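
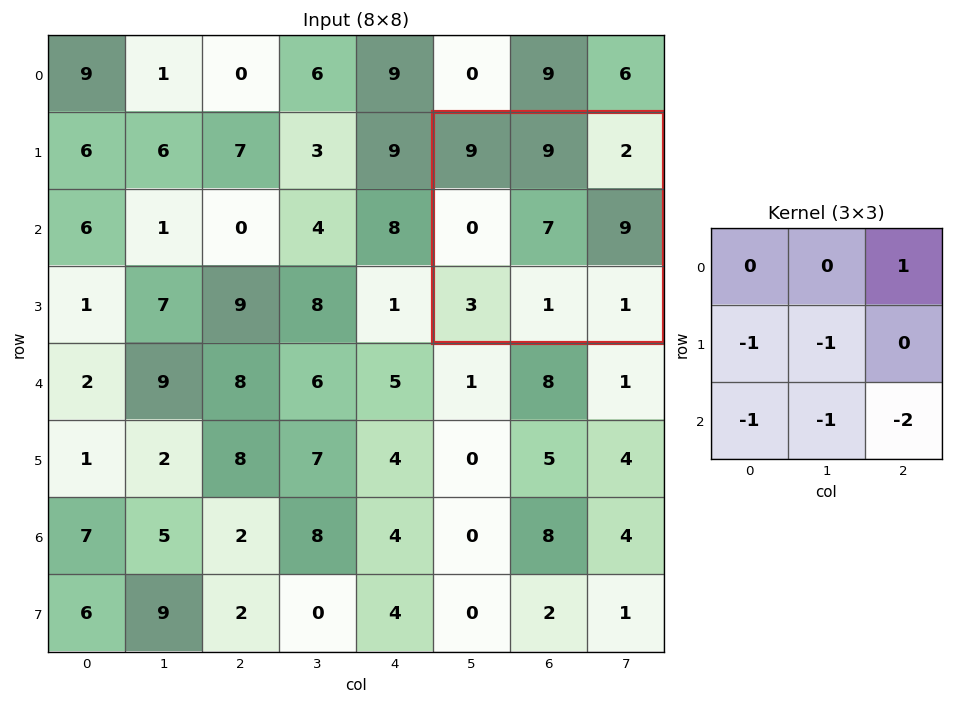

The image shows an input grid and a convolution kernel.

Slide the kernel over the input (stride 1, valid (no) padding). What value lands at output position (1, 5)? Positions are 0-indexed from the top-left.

The receptive field on the input at this output position is [9 9 2 / 0 7 9 / 3 1 1]. Elementwise product with the kernel and sum: 2·1 + 0·-1 + 7·-1 + 3·-1 + 1·-1 + 1·-2.

-11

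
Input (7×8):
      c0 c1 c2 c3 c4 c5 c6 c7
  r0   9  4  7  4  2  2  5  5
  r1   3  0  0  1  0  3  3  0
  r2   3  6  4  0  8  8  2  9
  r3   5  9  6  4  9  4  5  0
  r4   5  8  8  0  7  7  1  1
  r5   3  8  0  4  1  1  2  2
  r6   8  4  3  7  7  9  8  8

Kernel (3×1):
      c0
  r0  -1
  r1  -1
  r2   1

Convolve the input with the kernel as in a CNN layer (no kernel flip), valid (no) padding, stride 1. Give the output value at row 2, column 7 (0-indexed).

-8

The receptive field on the input at this output position is [9 / 0 / 1]. Elementwise product with the kernel and sum: 9·-1 + 0·-1 + 1·1.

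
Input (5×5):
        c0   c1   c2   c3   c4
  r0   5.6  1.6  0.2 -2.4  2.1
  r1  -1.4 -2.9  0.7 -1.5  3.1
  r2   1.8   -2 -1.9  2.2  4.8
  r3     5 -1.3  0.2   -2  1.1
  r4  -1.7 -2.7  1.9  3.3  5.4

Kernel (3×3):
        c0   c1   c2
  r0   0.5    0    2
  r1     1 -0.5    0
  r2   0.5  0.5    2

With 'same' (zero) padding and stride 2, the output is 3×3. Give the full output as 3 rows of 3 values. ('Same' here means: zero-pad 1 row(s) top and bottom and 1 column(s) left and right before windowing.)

Output[0,0]: The receptive field on the zero-padded input at this output position is [0 0 0 / 0 5.6 1.6 / 0 -1.4 -2.9]. Elementwise product with the kernel and sum: 0·0.5 + 0·2 + 0·1 + 5.6·-0.5 + 0·0.5 + -1.4·0.5 + -2.9·2.
Output[0,1]: The receptive field on the zero-padded input at this output position is [0 0 0 / 1.6 0.2 -2.4 / -2.9 0.7 -1.5]. Elementwise product with the kernel and sum: 0·0.5 + 0·2 + 1.6·1 + 0.2·-0.5 + -2.9·0.5 + 0.7·0.5 + -1.5·2.

-9.3 -2.6 -2.65
-6.8 -10.05 -1.4
-1.75 -8.3 -0.4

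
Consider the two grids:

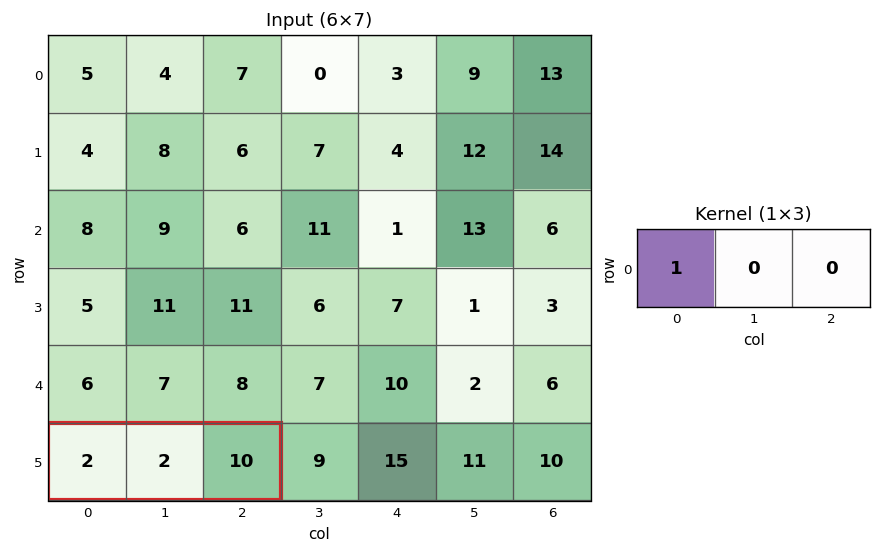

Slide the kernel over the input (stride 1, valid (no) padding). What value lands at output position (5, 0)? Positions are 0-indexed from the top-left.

The receptive field on the input at this output position is [2 2 10]. Elementwise product with the kernel and sum: 2·1.

2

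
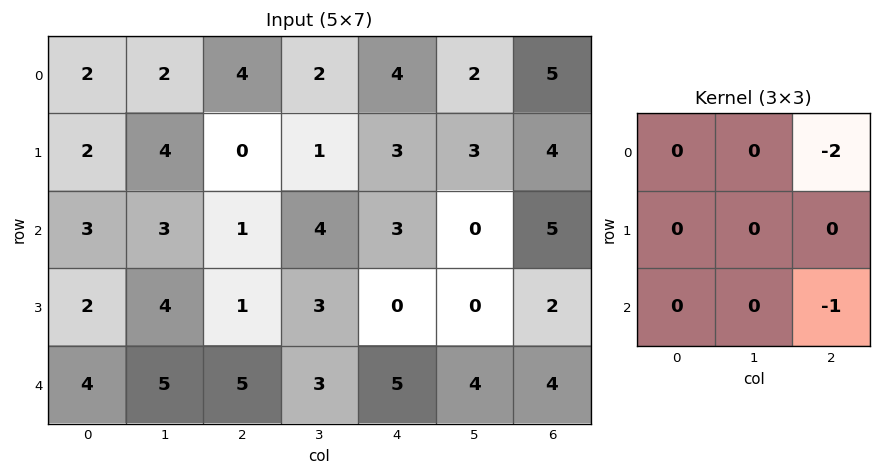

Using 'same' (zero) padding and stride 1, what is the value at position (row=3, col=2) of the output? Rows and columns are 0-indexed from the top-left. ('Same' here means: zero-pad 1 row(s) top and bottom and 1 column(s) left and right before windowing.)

-11

The receptive field on the zero-padded input at this output position is [3 1 4 / 4 1 3 / 5 5 3]. Elementwise product with the kernel and sum: 4·-2 + 3·-1.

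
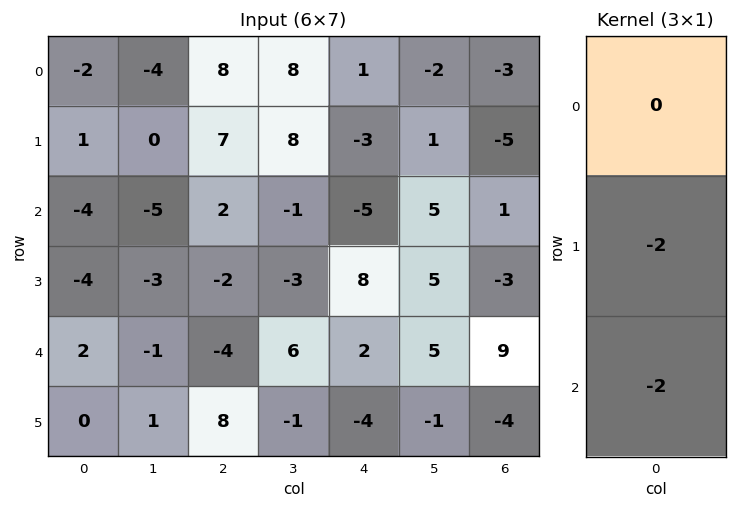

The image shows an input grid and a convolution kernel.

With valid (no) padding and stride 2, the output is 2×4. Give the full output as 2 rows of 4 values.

6 -18 16 8
4 12 -20 -12

Output[0,0]: The receptive field on the input at this output position is [-2 / 1 / -4]. Elementwise product with the kernel and sum: 1·-2 + -4·-2.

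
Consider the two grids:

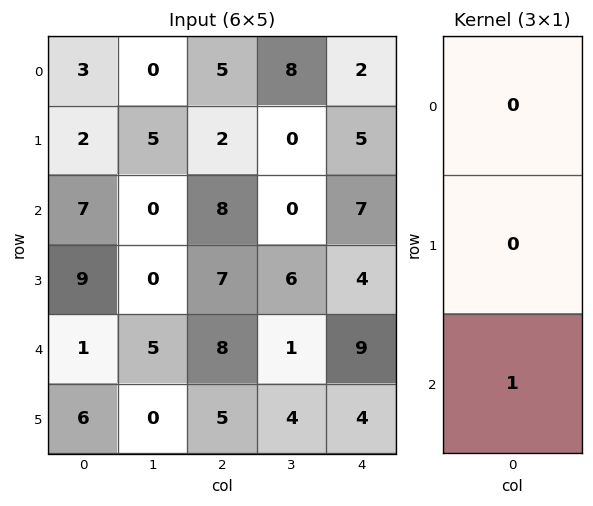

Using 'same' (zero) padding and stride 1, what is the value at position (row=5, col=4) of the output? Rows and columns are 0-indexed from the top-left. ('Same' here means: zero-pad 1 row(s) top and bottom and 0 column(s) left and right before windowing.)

0

The receptive field on the zero-padded input at this output position is [9 / 4 / 0]. Elementwise product with the kernel and sum: 0·1.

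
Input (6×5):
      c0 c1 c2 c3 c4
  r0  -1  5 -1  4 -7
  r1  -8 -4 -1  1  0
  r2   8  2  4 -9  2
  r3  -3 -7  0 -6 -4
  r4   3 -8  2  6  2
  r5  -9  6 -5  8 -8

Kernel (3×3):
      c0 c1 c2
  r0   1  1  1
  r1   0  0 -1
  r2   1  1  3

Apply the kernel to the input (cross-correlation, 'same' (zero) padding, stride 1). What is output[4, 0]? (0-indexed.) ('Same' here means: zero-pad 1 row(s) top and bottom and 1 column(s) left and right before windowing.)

7

The receptive field on the zero-padded input at this output position is [0 -3 -7 / 0 3 -8 / 0 -9 6]. Elementwise product with the kernel and sum: 0·1 + -3·1 + -7·1 + -8·-1 + 0·1 + -9·1 + 6·3.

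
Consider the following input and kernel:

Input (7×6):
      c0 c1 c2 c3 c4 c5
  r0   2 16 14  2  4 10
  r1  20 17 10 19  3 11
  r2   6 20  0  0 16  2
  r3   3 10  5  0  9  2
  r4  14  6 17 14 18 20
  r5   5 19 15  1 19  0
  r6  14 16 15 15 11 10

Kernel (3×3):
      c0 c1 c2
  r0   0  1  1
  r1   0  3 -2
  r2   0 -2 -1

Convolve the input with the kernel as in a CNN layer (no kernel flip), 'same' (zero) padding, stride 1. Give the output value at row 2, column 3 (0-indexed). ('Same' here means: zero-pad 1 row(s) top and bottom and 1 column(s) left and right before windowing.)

-19

The receptive field on the zero-padded input at this output position is [10 19 3 / 0 0 16 / 5 0 9]. Elementwise product with the kernel and sum: 19·1 + 3·1 + 0·3 + 16·-2 + 0·-2 + 9·-1.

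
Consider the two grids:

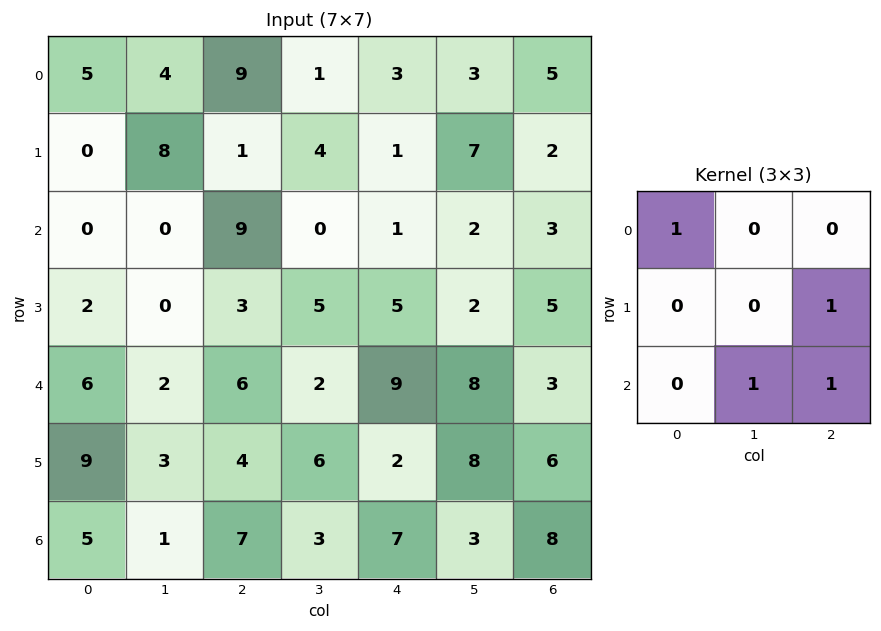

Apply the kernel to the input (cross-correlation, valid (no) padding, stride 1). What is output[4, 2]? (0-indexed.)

18

The receptive field on the input at this output position is [6 2 9 / 4 6 2 / 7 3 7]. Elementwise product with the kernel and sum: 6·1 + 2·1 + 3·1 + 7·1.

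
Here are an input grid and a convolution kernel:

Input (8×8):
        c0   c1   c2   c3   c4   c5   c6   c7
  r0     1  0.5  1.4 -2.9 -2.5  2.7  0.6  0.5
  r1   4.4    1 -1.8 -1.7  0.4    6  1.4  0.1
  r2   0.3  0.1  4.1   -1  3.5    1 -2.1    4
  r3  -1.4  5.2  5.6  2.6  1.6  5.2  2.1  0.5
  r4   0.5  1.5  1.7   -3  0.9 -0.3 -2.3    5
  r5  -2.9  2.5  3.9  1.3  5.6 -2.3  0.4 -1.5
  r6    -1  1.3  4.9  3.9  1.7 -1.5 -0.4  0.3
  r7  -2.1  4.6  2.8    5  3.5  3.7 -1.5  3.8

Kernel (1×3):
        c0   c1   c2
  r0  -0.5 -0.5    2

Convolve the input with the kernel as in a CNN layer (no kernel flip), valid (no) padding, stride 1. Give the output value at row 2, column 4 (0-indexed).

The receptive field on the input at this output position is [3.5 1 -2.1]. Elementwise product with the kernel and sum: 3.5·-0.5 + 1·-0.5 + -2.1·2.

-6.45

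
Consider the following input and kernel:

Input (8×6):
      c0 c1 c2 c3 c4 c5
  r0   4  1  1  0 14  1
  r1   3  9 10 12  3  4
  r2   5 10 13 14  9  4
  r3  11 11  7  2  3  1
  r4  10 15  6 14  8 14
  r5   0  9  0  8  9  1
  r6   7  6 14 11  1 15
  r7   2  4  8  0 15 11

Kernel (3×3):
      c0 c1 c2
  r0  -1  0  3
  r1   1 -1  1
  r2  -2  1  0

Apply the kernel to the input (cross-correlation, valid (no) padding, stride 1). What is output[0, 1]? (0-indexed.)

The receptive field on the input at this output position is [1 1 0 / 9 10 12 / 10 13 14]. Elementwise product with the kernel and sum: 1·-1 + 0·3 + 9·1 + 10·-1 + 12·1 + 10·-2 + 13·1.

3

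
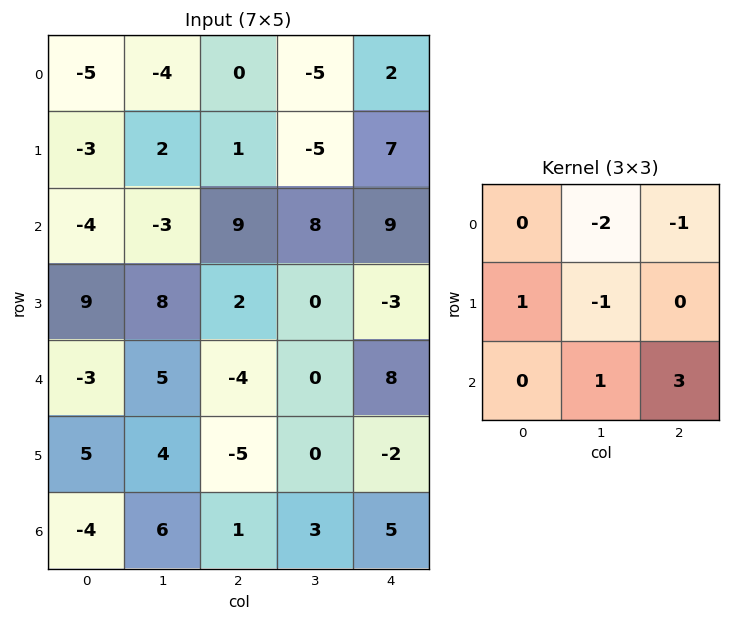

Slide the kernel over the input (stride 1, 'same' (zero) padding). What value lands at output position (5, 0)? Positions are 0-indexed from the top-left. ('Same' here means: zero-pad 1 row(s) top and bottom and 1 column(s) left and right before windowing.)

10

The receptive field on the zero-padded input at this output position is [0 -3 5 / 0 5 4 / 0 -4 6]. Elementwise product with the kernel and sum: -3·-2 + 5·-1 + 0·1 + 5·-1 + -4·1 + 6·3.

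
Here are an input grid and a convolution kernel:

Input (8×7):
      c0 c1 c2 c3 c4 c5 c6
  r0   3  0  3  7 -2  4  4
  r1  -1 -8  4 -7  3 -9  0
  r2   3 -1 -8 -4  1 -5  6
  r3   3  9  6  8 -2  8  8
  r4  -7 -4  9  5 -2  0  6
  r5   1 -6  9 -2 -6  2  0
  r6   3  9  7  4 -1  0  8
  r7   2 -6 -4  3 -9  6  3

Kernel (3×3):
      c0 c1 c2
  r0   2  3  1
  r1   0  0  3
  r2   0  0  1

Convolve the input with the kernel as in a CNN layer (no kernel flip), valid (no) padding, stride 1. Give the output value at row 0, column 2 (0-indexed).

35

The receptive field on the input at this output position is [3 7 -2 / 4 -7 3 / -8 -4 1]. Elementwise product with the kernel and sum: 3·2 + 7·3 + -2·1 + 3·3 + 1·1.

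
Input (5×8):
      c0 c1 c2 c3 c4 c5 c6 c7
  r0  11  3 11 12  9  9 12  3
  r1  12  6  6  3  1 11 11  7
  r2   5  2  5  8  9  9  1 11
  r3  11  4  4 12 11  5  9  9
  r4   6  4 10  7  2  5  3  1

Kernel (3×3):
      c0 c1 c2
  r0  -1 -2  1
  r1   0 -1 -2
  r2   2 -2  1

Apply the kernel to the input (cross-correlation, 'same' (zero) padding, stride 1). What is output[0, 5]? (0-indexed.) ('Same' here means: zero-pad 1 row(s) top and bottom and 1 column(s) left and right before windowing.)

The receptive field on the zero-padded input at this output position is [0 0 0 / 9 9 12 / 1 11 11]. Elementwise product with the kernel and sum: 0·-1 + 0·-2 + 0·1 + 9·-1 + 12·-2 + 1·2 + 11·-2 + 11·1.

-42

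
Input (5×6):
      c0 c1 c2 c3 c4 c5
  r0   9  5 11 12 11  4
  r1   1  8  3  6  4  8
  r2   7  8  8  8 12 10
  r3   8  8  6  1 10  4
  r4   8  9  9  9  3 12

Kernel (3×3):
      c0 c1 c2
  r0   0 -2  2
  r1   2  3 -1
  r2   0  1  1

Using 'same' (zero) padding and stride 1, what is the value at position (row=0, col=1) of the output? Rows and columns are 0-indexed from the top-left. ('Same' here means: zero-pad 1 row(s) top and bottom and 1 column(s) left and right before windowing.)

33

The receptive field on the zero-padded input at this output position is [0 0 0 / 9 5 11 / 1 8 3]. Elementwise product with the kernel and sum: 0·-2 + 0·2 + 9·2 + 5·3 + 11·-1 + 8·1 + 3·1.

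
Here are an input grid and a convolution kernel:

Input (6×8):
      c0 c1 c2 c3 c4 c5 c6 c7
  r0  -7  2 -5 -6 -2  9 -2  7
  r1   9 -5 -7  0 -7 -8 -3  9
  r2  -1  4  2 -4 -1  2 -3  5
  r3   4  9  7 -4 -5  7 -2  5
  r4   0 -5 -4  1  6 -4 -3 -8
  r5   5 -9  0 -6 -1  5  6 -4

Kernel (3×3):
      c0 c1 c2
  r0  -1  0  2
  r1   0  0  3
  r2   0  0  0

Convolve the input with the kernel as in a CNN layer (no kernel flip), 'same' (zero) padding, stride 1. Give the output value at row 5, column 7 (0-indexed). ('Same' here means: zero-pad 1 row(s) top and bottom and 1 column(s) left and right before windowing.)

The receptive field on the zero-padded input at this output position is [-3 -8 0 / 6 -4 0 / 0 0 0]. Elementwise product with the kernel and sum: -3·-1 + 0·2 + 0·3.

3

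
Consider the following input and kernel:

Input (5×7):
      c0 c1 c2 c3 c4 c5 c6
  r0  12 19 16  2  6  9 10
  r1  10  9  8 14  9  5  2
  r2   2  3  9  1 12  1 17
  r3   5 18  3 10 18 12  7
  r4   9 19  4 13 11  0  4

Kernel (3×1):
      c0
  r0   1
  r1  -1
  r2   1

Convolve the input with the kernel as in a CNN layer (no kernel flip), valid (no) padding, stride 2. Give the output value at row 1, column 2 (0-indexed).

5

The receptive field on the input at this output position is [12 / 18 / 11]. Elementwise product with the kernel and sum: 12·1 + 18·-1 + 11·1.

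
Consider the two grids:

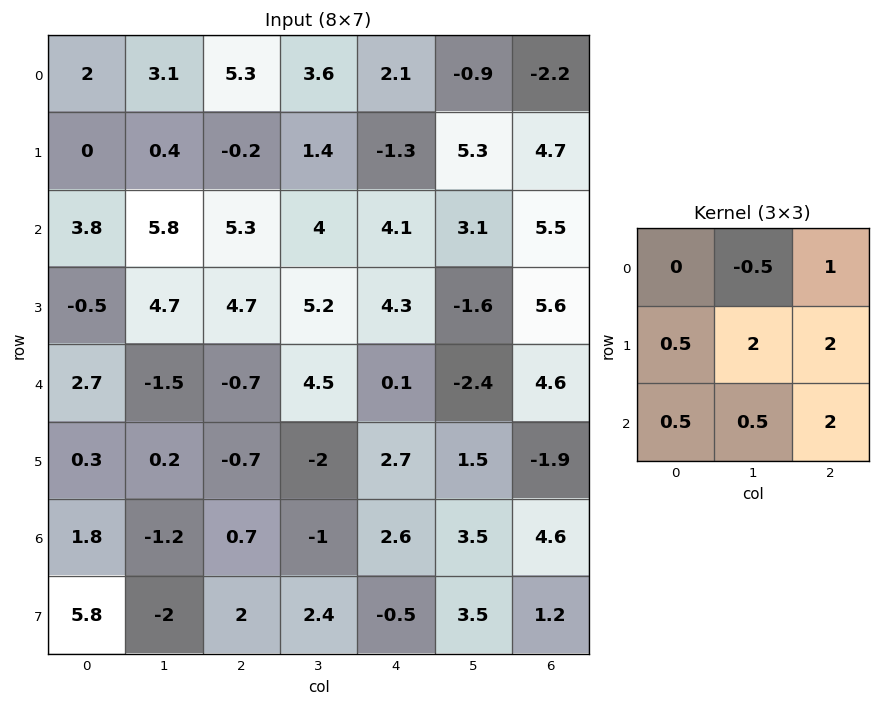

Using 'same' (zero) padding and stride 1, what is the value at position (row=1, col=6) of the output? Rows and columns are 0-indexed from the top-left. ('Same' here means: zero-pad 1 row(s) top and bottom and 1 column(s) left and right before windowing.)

17.45

The receptive field on the zero-padded input at this output position is [-0.9 -2.2 0 / 5.3 4.7 0 / 3.1 5.5 0]. Elementwise product with the kernel and sum: -2.2·-0.5 + 0·1 + 5.3·0.5 + 4.7·2 + 0·2 + 3.1·0.5 + 5.5·0.5 + 0·2.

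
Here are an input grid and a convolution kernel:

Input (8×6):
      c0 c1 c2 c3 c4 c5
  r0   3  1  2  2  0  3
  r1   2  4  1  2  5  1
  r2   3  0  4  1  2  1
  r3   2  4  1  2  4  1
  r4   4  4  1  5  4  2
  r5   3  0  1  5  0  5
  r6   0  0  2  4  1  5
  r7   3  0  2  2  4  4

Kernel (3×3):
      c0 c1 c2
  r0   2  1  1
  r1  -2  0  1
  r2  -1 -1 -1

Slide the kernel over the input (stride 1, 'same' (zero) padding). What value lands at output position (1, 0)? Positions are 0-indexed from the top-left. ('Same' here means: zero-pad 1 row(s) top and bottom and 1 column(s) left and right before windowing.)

The receptive field on the zero-padded input at this output position is [0 3 1 / 0 2 4 / 0 3 0]. Elementwise product with the kernel and sum: 0·2 + 3·1 + 1·1 + 0·-2 + 4·1 + 0·-1 + 3·-1 + 0·-1.

5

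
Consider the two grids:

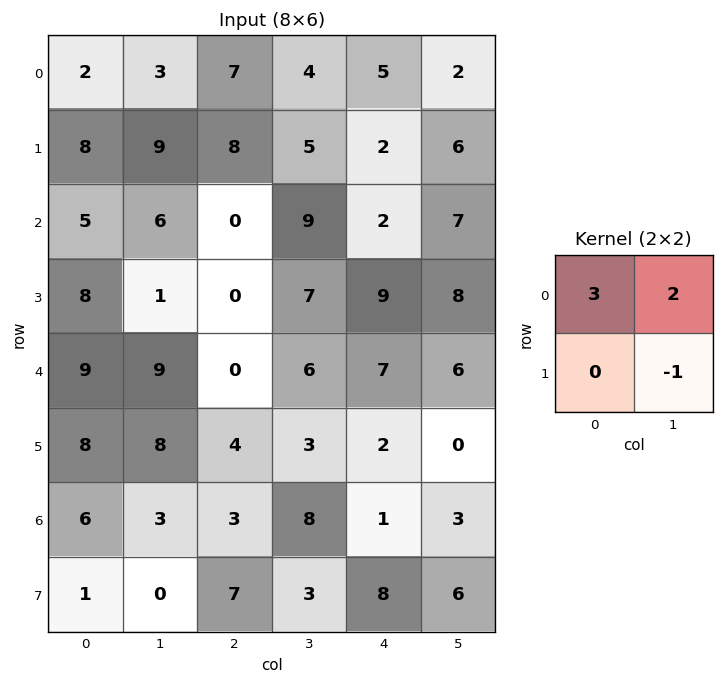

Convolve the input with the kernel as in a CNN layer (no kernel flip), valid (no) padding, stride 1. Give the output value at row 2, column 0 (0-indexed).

The receptive field on the input at this output position is [5 6 / 8 1]. Elementwise product with the kernel and sum: 5·3 + 6·2 + 1·-1.

26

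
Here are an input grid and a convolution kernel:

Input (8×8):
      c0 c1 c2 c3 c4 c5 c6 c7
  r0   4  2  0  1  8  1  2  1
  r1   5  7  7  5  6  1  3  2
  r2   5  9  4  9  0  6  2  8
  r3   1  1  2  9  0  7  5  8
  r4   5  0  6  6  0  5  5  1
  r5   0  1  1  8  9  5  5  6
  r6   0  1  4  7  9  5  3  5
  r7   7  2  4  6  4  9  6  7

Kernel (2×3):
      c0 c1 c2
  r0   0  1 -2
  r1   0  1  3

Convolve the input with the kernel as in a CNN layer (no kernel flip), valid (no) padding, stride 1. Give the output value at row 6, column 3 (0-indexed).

30

The receptive field on the input at this output position is [7 9 5 / 6 4 9]. Elementwise product with the kernel and sum: 9·1 + 5·-2 + 4·1 + 9·3.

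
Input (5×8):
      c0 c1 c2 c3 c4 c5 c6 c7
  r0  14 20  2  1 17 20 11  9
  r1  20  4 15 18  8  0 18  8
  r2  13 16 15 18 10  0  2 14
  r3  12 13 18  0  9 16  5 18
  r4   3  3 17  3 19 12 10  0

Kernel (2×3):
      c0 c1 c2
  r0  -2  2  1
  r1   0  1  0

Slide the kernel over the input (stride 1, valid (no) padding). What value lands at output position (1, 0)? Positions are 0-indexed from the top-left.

The receptive field on the input at this output position is [20 4 15 / 13 16 15]. Elementwise product with the kernel and sum: 20·-2 + 4·2 + 15·1 + 16·1.

-1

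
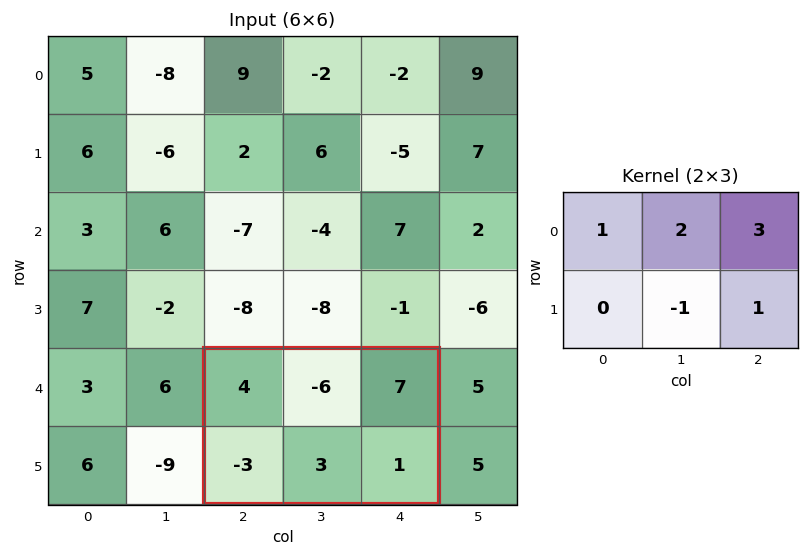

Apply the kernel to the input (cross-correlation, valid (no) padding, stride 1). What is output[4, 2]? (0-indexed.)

The receptive field on the input at this output position is [4 -6 7 / -3 3 1]. Elementwise product with the kernel and sum: 4·1 + -6·2 + 7·3 + 3·-1 + 1·1.

11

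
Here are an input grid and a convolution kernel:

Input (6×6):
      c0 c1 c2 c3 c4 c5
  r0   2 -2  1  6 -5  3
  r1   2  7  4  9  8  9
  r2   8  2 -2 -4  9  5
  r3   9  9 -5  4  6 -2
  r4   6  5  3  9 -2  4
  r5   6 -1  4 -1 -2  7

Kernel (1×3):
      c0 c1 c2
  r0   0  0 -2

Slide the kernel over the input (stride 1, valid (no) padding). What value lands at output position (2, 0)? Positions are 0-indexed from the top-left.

4

The receptive field on the input at this output position is [8 2 -2]. Elementwise product with the kernel and sum: -2·-2.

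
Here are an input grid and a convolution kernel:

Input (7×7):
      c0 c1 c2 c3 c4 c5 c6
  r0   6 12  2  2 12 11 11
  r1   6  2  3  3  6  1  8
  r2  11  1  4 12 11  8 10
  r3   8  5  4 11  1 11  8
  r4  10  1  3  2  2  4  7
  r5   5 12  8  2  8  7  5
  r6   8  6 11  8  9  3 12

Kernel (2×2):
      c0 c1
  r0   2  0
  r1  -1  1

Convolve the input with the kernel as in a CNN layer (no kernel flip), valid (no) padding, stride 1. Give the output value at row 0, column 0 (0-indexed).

8

The receptive field on the input at this output position is [6 12 / 6 2]. Elementwise product with the kernel and sum: 6·2 + 6·-1 + 2·1.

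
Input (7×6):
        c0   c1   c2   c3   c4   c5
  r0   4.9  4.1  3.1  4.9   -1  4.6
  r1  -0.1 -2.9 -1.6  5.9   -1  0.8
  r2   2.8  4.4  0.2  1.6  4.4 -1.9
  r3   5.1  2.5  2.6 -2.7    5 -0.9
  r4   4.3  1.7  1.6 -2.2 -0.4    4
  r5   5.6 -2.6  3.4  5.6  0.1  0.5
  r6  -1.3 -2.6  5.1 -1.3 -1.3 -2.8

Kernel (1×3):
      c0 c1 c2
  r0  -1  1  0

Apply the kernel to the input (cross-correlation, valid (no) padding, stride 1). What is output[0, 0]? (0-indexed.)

The receptive field on the input at this output position is [4.9 4.1 3.1]. Elementwise product with the kernel and sum: 4.9·-1 + 4.1·1.

-0.8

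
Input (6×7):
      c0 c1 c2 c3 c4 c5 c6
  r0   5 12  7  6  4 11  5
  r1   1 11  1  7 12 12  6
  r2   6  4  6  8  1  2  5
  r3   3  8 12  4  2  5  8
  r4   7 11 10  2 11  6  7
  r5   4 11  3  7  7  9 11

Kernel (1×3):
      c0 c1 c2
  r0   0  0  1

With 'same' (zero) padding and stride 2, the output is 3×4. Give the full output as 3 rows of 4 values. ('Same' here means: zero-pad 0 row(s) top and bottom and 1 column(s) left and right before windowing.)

12 6 11 0
4 8 2 0
11 2 6 0

Output[0,0]: The receptive field on the zero-padded input at this output position is [0 5 12]. Elementwise product with the kernel and sum: 12·1.
Output[0,1]: The receptive field on the zero-padded input at this output position is [12 7 6]. Elementwise product with the kernel and sum: 6·1.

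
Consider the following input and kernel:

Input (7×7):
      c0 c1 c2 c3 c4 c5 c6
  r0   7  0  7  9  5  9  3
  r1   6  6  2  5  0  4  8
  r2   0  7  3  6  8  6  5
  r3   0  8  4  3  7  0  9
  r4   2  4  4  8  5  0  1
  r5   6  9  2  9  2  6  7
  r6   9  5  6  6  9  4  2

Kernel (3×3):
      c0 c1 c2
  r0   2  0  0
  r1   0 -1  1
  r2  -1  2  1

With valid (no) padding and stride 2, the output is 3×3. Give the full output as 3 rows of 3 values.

27 26 23
6 27 21
4 16 12

Output[0,0]: The receptive field on the input at this output position is [7 0 7 / 6 6 2 / 0 7 3]. Elementwise product with the kernel and sum: 7·2 + 6·-1 + 2·1 + 0·-1 + 7·2 + 3·1.
Output[0,1]: The receptive field on the input at this output position is [7 9 5 / 2 5 0 / 3 6 8]. Elementwise product with the kernel and sum: 7·2 + 5·-1 + 0·1 + 3·-1 + 6·2 + 8·1.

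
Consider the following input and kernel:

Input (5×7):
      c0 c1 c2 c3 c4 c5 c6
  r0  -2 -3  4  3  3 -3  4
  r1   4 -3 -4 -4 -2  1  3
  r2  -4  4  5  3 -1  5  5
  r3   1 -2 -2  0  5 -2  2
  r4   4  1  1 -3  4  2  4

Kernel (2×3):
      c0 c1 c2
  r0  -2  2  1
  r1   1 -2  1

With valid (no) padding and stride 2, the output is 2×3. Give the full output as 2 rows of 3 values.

Output[0,0]: The receptive field on the input at this output position is [-2 -3 4 / 4 -3 -4]. Elementwise product with the kernel and sum: -2·-2 + -3·2 + 4·1 + 4·1 + -3·-2 + -4·1.

8 3 -9
24 -2 28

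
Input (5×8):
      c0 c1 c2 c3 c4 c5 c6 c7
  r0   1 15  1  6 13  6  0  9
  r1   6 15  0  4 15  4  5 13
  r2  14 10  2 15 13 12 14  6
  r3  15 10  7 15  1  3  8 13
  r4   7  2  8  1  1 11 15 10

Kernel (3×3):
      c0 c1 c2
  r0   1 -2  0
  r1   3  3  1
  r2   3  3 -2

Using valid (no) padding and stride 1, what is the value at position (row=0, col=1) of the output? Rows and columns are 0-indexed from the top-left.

68

The receptive field on the input at this output position is [15 1 6 / 15 0 4 / 10 2 15]. Elementwise product with the kernel and sum: 15·1 + 1·-2 + 15·3 + 0·3 + 4·1 + 10·3 + 2·3 + 15·-2.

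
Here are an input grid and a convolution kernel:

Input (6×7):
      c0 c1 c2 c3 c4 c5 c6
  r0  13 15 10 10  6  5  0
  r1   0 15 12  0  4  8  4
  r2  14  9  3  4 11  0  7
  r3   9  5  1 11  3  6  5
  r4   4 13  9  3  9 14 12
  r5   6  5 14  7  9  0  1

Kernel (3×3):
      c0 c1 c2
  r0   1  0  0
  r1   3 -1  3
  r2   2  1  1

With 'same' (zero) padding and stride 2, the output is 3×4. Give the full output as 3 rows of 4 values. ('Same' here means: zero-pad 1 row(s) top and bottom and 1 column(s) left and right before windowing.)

47 107 51 35
27 73 32 18
46 75 76 37

Output[0,0]: The receptive field on the zero-padded input at this output position is [0 0 0 / 0 13 15 / 0 0 15]. Elementwise product with the kernel and sum: 0·1 + 0·3 + 13·-1 + 15·3 + 0·2 + 0·1 + 15·1.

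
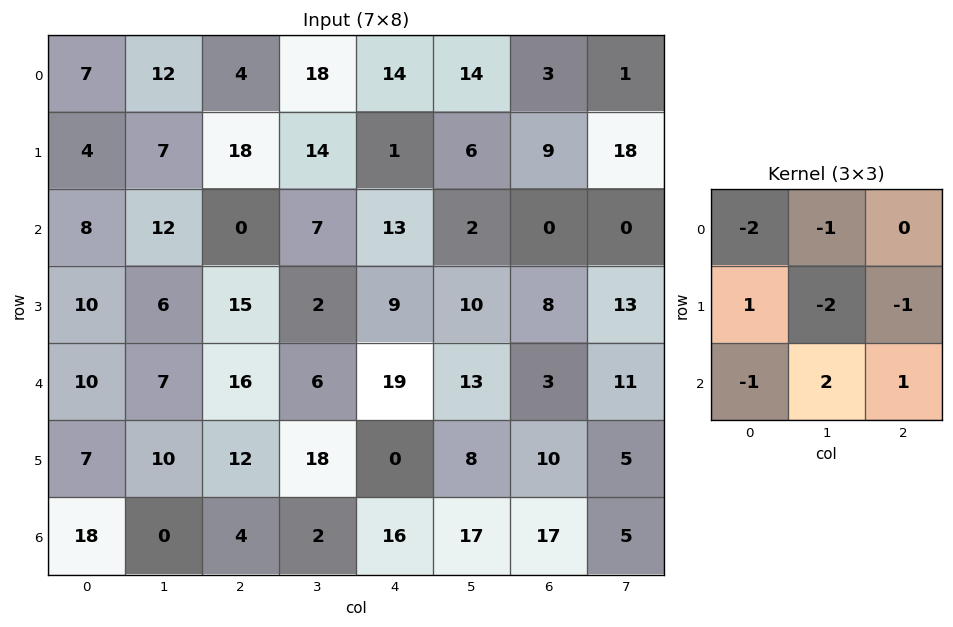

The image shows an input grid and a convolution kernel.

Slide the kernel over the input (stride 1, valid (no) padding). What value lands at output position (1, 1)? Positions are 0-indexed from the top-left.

-1

The receptive field on the input at this output position is [7 18 14 / 12 0 7 / 6 15 2]. Elementwise product with the kernel and sum: 7·-2 + 18·-1 + 12·1 + 0·-2 + 7·-1 + 6·-1 + 15·2 + 2·1.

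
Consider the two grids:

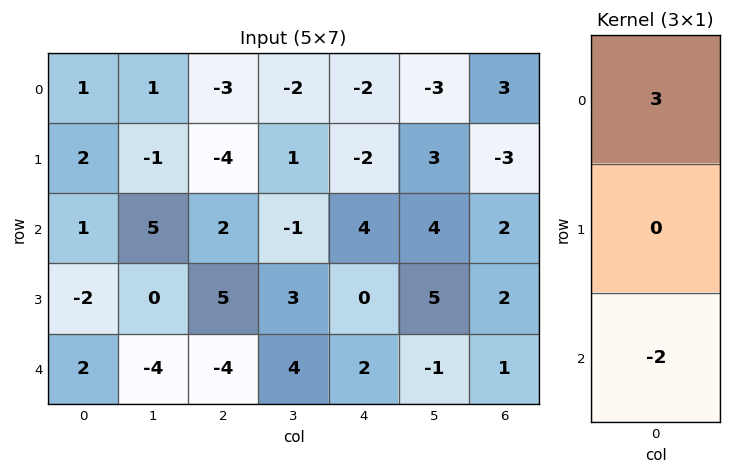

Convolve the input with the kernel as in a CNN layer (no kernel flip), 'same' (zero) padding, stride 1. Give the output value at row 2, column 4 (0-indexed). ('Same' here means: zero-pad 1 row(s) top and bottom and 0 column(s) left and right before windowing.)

-6

The receptive field on the zero-padded input at this output position is [-2 / 4 / 0]. Elementwise product with the kernel and sum: -2·3 + 0·-2.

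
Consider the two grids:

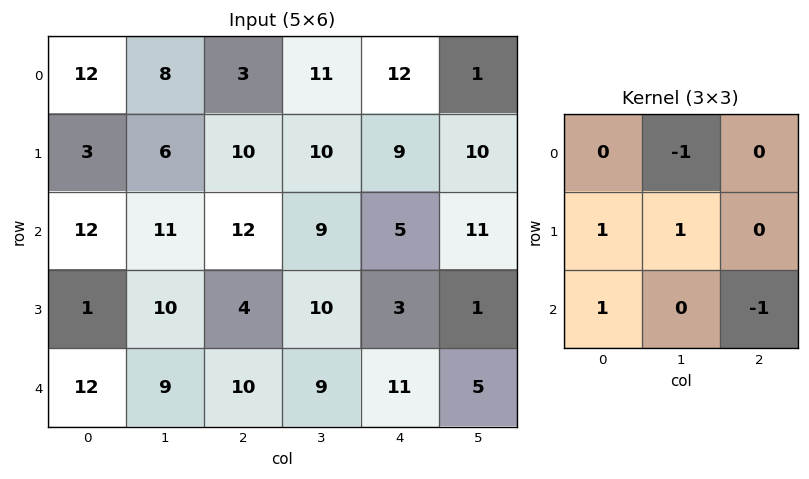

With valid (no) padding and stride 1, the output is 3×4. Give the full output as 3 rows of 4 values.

Output[0,0]: The receptive field on the input at this output position is [12 8 3 / 3 6 10 / 12 11 12]. Elementwise product with the kernel and sum: 8·-1 + 3·1 + 6·1 + 12·1 + 12·-1.
Output[0,1]: The receptive field on the input at this output position is [8 3 11 / 6 10 10 / 11 12 9]. Elementwise product with the kernel and sum: 3·-1 + 6·1 + 10·1 + 11·1 + 9·-1.

1 15 16 5
14 13 12 14
2 2 4 12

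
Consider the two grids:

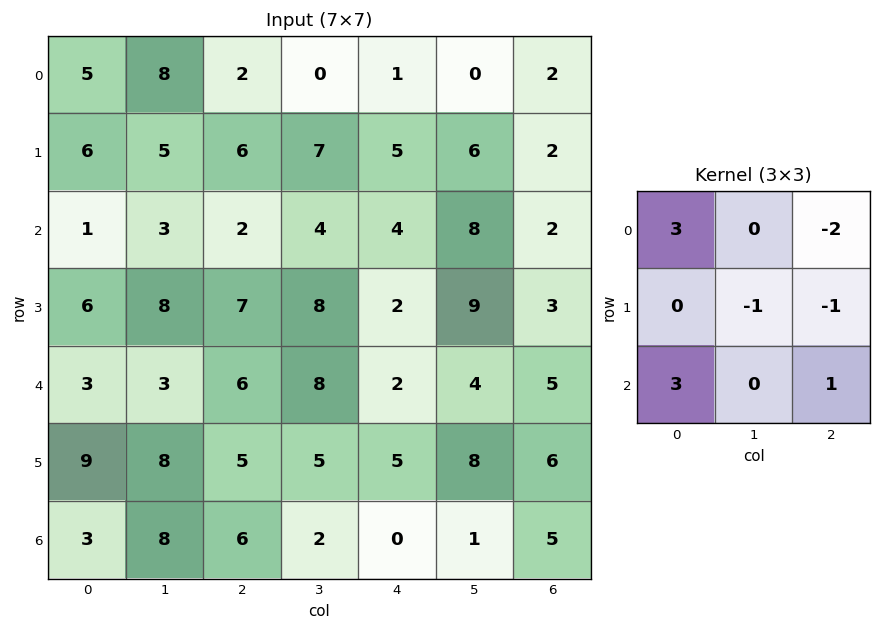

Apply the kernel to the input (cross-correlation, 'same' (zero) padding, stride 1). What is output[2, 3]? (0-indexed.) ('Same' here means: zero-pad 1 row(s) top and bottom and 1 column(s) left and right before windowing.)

23

The receptive field on the zero-padded input at this output position is [6 7 5 / 2 4 4 / 7 8 2]. Elementwise product with the kernel and sum: 6·3 + 5·-2 + 4·-1 + 4·-1 + 7·3 + 2·1.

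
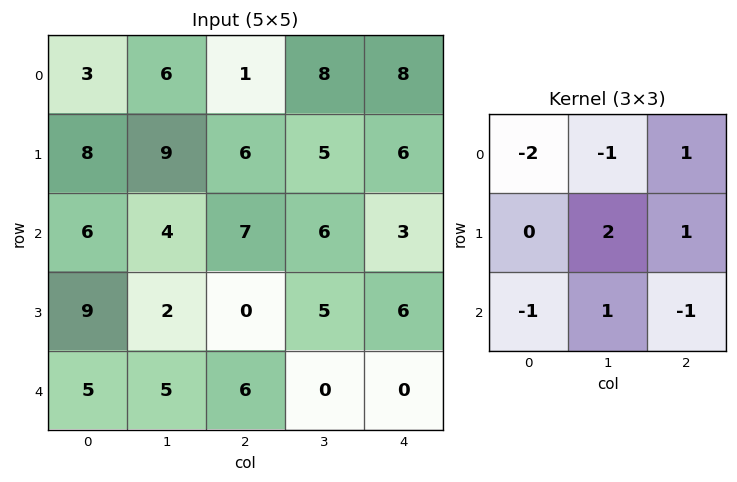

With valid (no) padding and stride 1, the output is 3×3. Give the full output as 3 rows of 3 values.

4 9 10
-11 -6 3
-11 -3 -7

Output[0,0]: The receptive field on the input at this output position is [3 6 1 / 8 9 6 / 6 4 7]. Elementwise product with the kernel and sum: 3·-2 + 6·-1 + 1·1 + 9·2 + 6·1 + 6·-1 + 4·1 + 7·-1.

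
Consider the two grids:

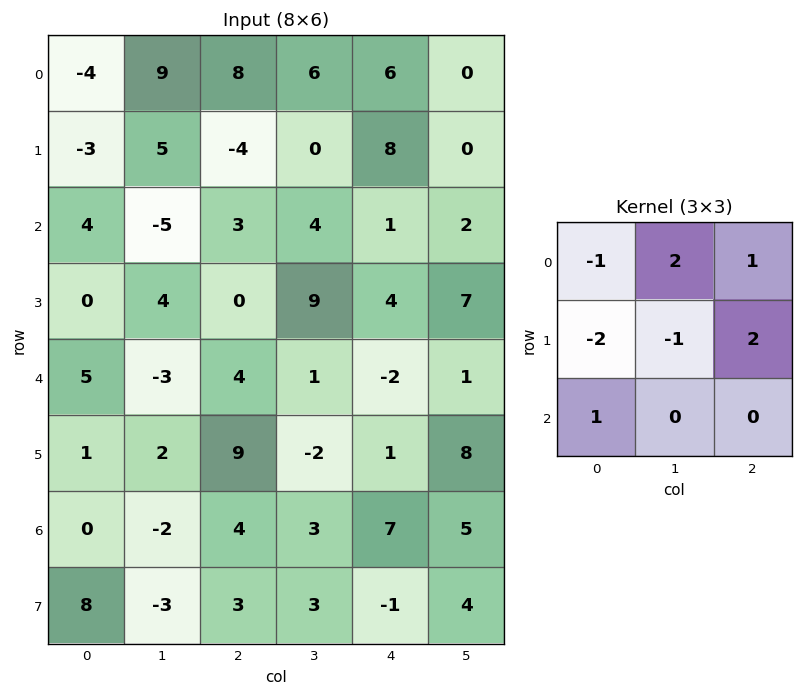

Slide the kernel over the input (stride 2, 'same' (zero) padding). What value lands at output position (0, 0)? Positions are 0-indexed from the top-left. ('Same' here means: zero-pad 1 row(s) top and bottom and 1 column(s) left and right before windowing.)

22

The receptive field on the zero-padded input at this output position is [0 0 0 / 0 -4 9 / 0 -3 5]. Elementwise product with the kernel and sum: 0·-1 + 0·2 + 0·1 + 0·-2 + -4·-1 + 9·2 + 0·1.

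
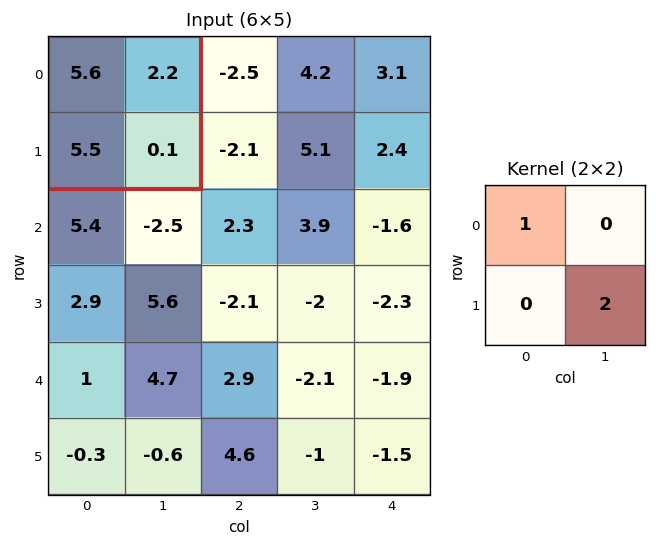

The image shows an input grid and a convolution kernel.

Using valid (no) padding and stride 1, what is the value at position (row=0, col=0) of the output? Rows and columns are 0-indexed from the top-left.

The receptive field on the input at this output position is [5.6 2.2 / 5.5 0.1]. Elementwise product with the kernel and sum: 5.6·1 + 0.1·2.

5.8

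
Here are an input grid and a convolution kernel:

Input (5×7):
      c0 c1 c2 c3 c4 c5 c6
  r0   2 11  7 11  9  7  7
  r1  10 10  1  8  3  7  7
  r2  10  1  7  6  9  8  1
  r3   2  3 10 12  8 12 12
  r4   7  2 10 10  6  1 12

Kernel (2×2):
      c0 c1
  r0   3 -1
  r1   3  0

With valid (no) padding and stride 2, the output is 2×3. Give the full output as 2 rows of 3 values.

Output[0,0]: The receptive field on the input at this output position is [2 11 / 10 10]. Elementwise product with the kernel and sum: 2·3 + 11·-1 + 10·3.
Output[0,1]: The receptive field on the input at this output position is [7 11 / 1 8]. Elementwise product with the kernel and sum: 7·3 + 11·-1 + 1·3.

25 13 29
35 45 43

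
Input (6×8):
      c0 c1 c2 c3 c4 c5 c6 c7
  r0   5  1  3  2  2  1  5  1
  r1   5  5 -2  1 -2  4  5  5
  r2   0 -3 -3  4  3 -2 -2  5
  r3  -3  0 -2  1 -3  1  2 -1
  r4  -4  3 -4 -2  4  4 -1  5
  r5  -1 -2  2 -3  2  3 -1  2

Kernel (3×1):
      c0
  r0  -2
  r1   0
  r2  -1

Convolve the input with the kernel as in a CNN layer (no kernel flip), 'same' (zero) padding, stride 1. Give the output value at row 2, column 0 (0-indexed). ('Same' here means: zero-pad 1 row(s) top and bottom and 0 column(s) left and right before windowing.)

The receptive field on the zero-padded input at this output position is [5 / 0 / -3]. Elementwise product with the kernel and sum: 5·-2 + -3·-1.

-7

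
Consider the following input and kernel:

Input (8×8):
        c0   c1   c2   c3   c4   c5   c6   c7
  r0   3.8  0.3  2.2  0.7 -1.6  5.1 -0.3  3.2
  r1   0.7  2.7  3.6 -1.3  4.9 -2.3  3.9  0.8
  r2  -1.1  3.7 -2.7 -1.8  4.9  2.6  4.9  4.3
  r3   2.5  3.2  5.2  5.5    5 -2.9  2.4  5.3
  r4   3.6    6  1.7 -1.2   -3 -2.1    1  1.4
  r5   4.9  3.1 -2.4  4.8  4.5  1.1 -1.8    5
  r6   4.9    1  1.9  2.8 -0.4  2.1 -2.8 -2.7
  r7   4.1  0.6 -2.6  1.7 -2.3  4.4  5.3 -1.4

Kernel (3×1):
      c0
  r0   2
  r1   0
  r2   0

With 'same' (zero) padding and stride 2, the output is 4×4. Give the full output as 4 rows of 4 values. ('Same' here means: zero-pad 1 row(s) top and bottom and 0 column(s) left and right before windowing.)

0 0 0 0
1.4 7.2 9.8 7.8
5 10.4 10 4.8
9.8 -4.8 9 -3.6

Output[0,0]: The receptive field on the zero-padded input at this output position is [0 / 3.8 / 0.7]. Elementwise product with the kernel and sum: 0·2.
Output[0,1]: The receptive field on the zero-padded input at this output position is [0 / 2.2 / 3.6]. Elementwise product with the kernel and sum: 0·2.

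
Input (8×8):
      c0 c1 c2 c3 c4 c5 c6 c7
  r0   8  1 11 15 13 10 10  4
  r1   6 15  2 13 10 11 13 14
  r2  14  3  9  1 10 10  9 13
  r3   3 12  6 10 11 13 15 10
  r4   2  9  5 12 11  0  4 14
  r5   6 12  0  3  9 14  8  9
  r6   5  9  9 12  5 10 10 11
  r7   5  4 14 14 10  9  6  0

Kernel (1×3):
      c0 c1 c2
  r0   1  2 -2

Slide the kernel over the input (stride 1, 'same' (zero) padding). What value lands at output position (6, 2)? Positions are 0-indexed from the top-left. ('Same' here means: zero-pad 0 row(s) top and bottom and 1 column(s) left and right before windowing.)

3

The receptive field on the zero-padded input at this output position is [9 9 12]. Elementwise product with the kernel and sum: 9·1 + 9·2 + 12·-2.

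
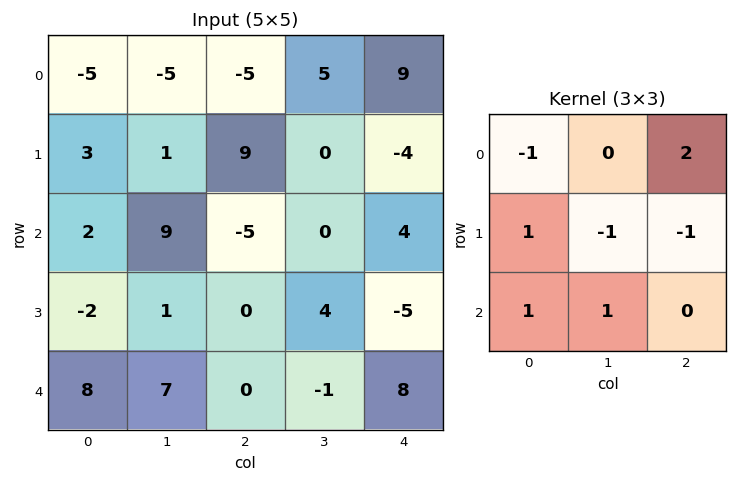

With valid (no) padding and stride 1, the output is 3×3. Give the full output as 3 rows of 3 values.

Output[0,0]: The receptive field on the input at this output position is [-5 -5 -5 / 3 1 9 / 2 9 -5]. Elementwise product with the kernel and sum: -5·-1 + -5·2 + 3·1 + 1·-1 + 9·-1 + 2·1 + 9·1.

-1 11 31
12 14 -22
0 -5 13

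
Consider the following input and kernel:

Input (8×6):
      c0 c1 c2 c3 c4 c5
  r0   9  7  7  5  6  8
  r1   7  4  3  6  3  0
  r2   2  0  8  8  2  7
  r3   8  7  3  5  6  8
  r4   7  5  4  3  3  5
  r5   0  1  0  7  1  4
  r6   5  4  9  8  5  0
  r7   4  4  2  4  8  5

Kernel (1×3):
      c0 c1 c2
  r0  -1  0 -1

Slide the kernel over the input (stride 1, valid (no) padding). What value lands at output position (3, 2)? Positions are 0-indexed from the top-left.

The receptive field on the input at this output position is [3 5 6]. Elementwise product with the kernel and sum: 3·-1 + 6·-1.

-9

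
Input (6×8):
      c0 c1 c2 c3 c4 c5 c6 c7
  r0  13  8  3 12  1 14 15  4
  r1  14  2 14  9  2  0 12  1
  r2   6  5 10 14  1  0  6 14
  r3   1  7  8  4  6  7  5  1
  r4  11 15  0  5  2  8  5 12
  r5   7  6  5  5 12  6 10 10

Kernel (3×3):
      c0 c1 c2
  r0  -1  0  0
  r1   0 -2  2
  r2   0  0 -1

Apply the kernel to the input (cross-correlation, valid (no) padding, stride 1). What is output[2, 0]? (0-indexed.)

-4

The receptive field on the input at this output position is [6 5 10 / 1 7 8 / 11 15 0]. Elementwise product with the kernel and sum: 6·-1 + 7·-2 + 8·2 + 0·-1.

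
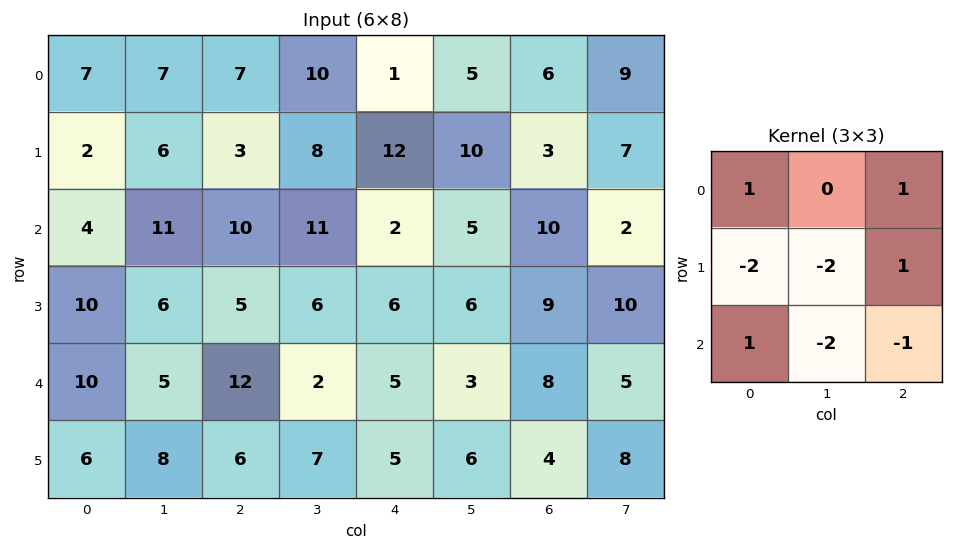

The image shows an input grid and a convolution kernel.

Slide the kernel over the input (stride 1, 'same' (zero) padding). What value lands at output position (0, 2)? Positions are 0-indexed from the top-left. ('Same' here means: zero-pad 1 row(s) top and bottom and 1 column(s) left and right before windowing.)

The receptive field on the zero-padded input at this output position is [0 0 0 / 7 7 10 / 6 3 8]. Elementwise product with the kernel and sum: 0·1 + 0·1 + 7·-2 + 7·-2 + 10·1 + 6·1 + 3·-2 + 8·-1.

-26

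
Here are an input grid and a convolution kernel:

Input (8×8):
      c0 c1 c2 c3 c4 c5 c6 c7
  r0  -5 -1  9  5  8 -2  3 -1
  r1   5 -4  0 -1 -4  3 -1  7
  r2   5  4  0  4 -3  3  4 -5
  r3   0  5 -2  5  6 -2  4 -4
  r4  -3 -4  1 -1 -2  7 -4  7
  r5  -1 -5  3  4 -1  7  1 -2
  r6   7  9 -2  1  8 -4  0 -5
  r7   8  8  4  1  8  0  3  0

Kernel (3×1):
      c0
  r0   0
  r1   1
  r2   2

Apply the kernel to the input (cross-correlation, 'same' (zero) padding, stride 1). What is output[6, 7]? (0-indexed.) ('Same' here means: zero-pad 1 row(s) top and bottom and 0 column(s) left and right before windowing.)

The receptive field on the zero-padded input at this output position is [-2 / -5 / 0]. Elementwise product with the kernel and sum: -5·1 + 0·2.

-5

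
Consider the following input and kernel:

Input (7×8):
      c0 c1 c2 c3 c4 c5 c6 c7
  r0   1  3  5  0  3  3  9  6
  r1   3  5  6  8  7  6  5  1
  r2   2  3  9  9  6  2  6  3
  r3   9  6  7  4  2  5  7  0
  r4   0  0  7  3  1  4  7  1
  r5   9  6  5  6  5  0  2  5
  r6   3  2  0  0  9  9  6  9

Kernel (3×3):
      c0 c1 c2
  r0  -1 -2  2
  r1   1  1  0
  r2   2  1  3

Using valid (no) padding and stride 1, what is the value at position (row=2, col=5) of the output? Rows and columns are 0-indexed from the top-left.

The receptive field on the input at this output position is [2 6 3 / 5 7 0 / 4 7 1]. Elementwise product with the kernel and sum: 2·-1 + 6·-2 + 3·2 + 5·1 + 7·1 + 4·2 + 7·1 + 1·3.

22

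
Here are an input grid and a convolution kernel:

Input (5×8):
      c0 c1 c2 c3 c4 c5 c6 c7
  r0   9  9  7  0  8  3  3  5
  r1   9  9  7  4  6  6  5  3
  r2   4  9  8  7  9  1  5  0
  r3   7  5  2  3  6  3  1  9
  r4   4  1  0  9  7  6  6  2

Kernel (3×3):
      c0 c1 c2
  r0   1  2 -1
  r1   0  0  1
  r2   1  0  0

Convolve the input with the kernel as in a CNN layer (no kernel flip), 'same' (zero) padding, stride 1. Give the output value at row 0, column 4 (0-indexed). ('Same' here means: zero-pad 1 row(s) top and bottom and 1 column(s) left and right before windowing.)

The receptive field on the zero-padded input at this output position is [0 0 0 / 0 8 3 / 4 6 6]. Elementwise product with the kernel and sum: 0·1 + 0·2 + 0·-1 + 3·1 + 4·1.

7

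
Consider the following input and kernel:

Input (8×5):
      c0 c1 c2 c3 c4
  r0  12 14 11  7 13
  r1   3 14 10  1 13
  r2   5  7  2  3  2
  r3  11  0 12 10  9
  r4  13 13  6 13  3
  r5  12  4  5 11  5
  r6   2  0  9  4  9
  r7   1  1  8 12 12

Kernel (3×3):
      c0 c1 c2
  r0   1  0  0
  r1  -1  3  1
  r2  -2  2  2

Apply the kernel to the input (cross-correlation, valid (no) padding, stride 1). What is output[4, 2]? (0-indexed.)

The receptive field on the input at this output position is [6 13 3 / 5 11 5 / 9 4 9]. Elementwise product with the kernel and sum: 6·1 + 5·-1 + 11·3 + 5·1 + 9·-2 + 4·2 + 9·2.

47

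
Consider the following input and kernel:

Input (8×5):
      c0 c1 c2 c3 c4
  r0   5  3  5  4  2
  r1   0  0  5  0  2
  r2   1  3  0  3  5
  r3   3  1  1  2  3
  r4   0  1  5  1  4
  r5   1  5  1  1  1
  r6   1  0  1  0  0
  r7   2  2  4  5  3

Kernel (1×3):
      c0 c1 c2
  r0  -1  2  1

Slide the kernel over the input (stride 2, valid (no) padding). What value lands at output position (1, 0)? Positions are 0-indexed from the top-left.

The receptive field on the input at this output position is [1 3 0]. Elementwise product with the kernel and sum: 1·-1 + 3·2 + 0·1.

5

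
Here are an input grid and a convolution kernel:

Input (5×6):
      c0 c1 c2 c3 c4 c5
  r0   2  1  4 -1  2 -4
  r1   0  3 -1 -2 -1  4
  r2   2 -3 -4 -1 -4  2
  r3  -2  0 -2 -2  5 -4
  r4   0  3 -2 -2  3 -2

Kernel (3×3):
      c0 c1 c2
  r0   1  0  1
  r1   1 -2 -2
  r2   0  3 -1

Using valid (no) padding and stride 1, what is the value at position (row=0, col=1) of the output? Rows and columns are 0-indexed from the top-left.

The receptive field on the input at this output position is [1 4 -1 / 3 -1 -2 / -3 -4 -1]. Elementwise product with the kernel and sum: 1·1 + -1·1 + 3·1 + -1·-2 + -2·-2 + -4·3 + -1·-1.

-2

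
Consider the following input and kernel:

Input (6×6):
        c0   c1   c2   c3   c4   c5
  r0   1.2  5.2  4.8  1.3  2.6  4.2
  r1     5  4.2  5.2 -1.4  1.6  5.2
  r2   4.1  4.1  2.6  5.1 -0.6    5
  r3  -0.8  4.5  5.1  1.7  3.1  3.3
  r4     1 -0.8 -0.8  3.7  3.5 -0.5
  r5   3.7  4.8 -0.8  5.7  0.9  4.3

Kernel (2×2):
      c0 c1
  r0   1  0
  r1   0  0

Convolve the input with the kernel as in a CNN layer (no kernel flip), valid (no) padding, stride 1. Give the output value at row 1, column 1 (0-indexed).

The receptive field on the input at this output position is [4.2 5.2 / 4.1 2.6]. Elementwise product with the kernel and sum: 4.2·1.

4.2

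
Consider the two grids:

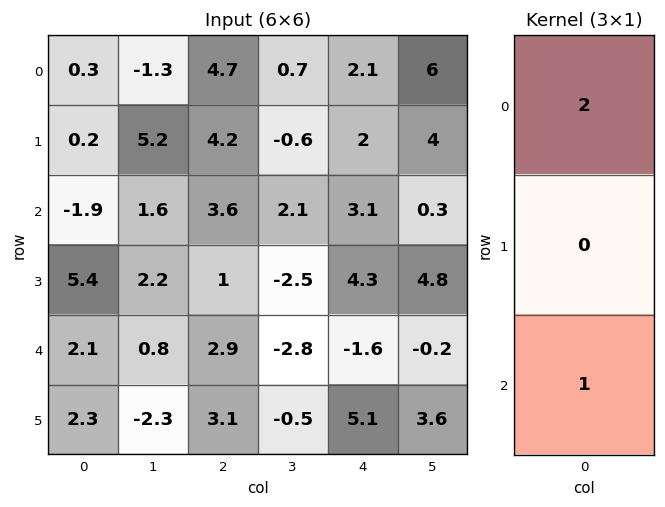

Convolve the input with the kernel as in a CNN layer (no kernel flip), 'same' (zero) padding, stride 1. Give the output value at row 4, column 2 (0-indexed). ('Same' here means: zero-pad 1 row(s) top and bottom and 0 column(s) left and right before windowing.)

The receptive field on the zero-padded input at this output position is [1 / 2.9 / 3.1]. Elementwise product with the kernel and sum: 1·2 + 3.1·1.

5.1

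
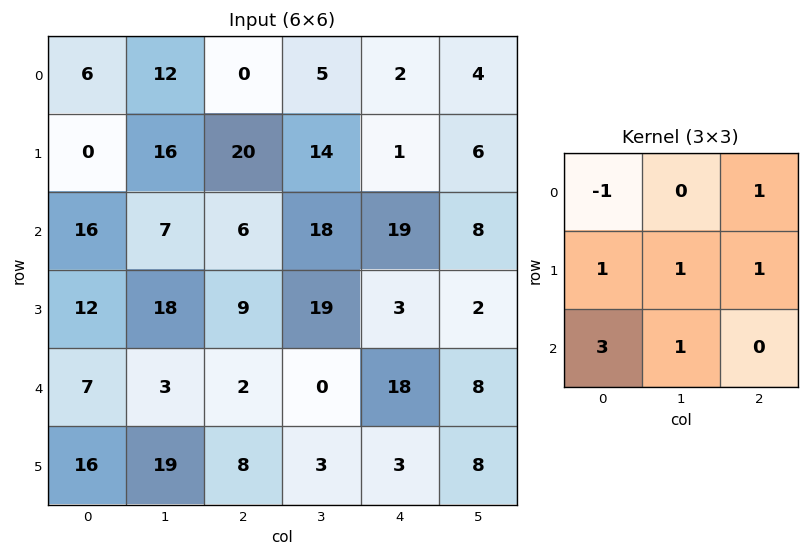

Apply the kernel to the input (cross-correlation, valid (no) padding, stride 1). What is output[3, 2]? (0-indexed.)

The receptive field on the input at this output position is [9 19 3 / 2 0 18 / 8 3 3]. Elementwise product with the kernel and sum: 9·-1 + 3·1 + 2·1 + 0·1 + 18·1 + 8·3 + 3·1.

41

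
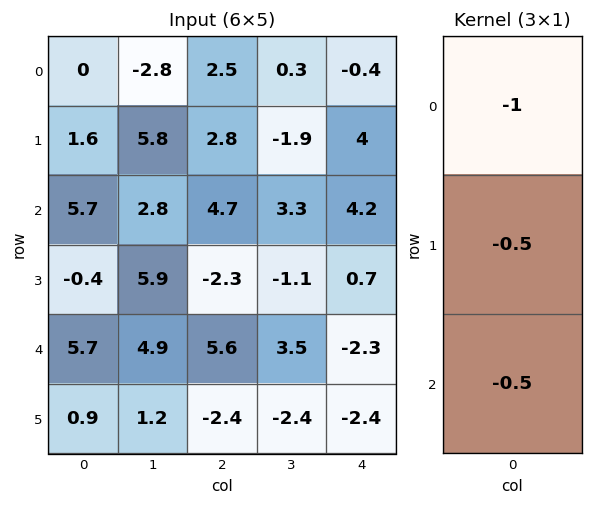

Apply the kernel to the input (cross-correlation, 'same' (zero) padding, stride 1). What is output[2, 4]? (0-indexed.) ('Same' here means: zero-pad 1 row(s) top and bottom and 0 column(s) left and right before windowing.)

-6.45

The receptive field on the zero-padded input at this output position is [4 / 4.2 / 0.7]. Elementwise product with the kernel and sum: 4·-1 + 4.2·-0.5 + 0.7·-0.5.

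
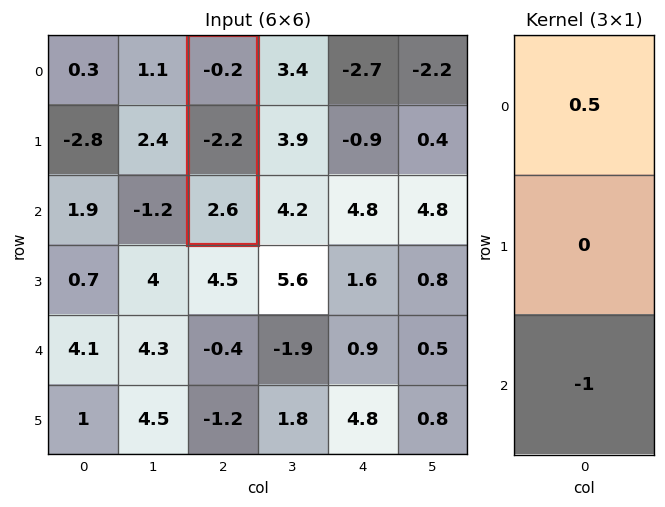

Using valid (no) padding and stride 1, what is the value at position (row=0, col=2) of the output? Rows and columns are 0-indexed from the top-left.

-2.7

The receptive field on the input at this output position is [-0.2 / -2.2 / 2.6]. Elementwise product with the kernel and sum: -0.2·0.5 + 2.6·-1.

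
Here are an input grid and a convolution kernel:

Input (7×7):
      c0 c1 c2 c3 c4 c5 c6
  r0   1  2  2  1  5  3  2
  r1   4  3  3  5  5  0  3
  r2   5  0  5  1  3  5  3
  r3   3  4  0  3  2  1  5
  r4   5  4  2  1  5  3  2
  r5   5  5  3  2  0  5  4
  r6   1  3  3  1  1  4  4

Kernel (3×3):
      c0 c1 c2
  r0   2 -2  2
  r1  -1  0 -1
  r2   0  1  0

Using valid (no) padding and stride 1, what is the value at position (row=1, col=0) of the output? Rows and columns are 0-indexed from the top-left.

The receptive field on the input at this output position is [4 3 3 / 5 0 5 / 3 4 0]. Elementwise product with the kernel and sum: 4·2 + 3·-2 + 3·2 + 5·-1 + 5·-1 + 4·1.

2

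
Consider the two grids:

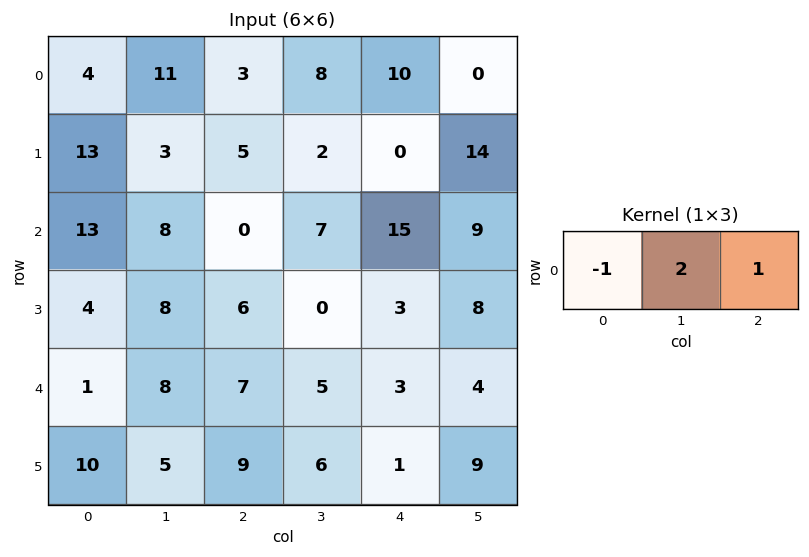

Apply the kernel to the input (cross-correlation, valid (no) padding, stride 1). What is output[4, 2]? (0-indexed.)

The receptive field on the input at this output position is [7 5 3]. Elementwise product with the kernel and sum: 7·-1 + 5·2 + 3·1.

6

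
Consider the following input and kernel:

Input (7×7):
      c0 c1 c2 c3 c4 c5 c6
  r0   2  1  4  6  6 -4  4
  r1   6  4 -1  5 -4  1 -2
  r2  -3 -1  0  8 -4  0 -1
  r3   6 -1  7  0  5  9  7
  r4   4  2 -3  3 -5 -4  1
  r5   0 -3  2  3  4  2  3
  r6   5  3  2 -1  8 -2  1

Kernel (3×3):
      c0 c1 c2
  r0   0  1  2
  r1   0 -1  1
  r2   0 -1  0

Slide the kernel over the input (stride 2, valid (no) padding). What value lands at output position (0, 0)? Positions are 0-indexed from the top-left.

The receptive field on the input at this output position is [2 1 4 / 6 4 -1 / -3 -1 0]. Elementwise product with the kernel and sum: 1·1 + 4·2 + 4·-1 + -1·1 + -1·-1.

5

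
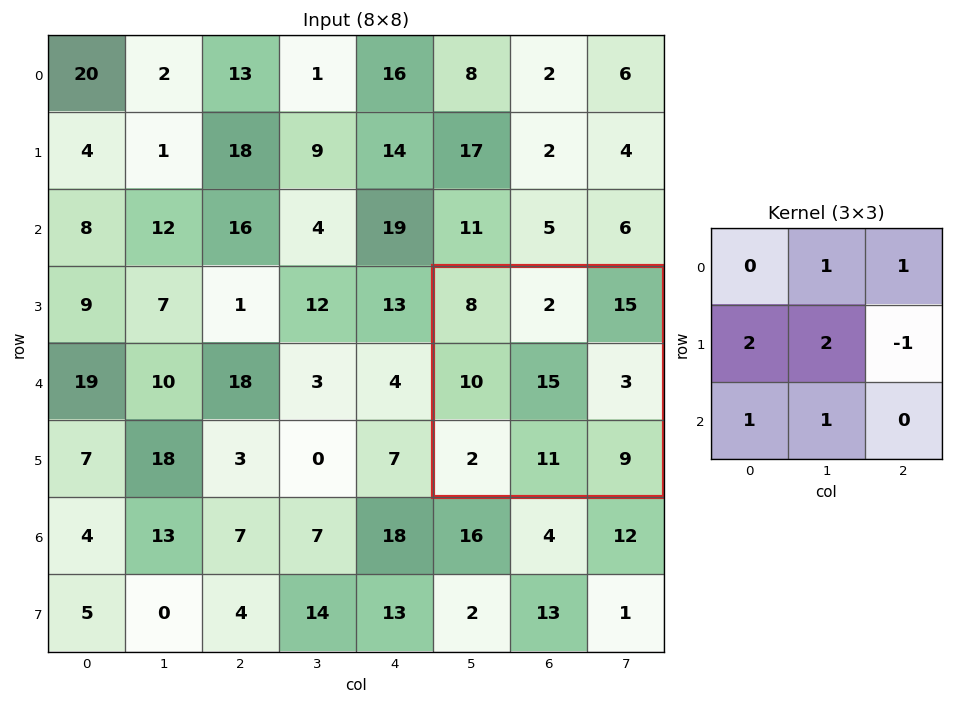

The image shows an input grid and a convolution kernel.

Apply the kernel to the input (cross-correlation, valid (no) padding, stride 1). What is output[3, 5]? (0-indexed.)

The receptive field on the input at this output position is [8 2 15 / 10 15 3 / 2 11 9]. Elementwise product with the kernel and sum: 2·1 + 15·1 + 10·2 + 15·2 + 3·-1 + 2·1 + 11·1.

77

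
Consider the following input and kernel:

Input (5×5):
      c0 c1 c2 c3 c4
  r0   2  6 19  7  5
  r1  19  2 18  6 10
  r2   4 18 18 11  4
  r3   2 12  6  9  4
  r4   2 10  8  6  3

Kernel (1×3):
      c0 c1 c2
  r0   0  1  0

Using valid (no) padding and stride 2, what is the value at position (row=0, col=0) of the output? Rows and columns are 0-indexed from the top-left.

6

The receptive field on the input at this output position is [2 6 19]. Elementwise product with the kernel and sum: 6·1.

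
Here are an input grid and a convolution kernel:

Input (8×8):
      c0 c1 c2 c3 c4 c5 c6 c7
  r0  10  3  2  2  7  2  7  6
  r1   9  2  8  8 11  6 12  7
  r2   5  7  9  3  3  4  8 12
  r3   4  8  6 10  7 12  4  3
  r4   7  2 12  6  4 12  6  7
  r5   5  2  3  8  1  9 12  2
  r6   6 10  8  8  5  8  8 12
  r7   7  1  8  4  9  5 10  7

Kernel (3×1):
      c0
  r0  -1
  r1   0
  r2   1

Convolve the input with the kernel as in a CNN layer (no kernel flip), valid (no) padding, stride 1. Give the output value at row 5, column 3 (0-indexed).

The receptive field on the input at this output position is [8 / 8 / 4]. Elementwise product with the kernel and sum: 8·-1 + 4·1.

-4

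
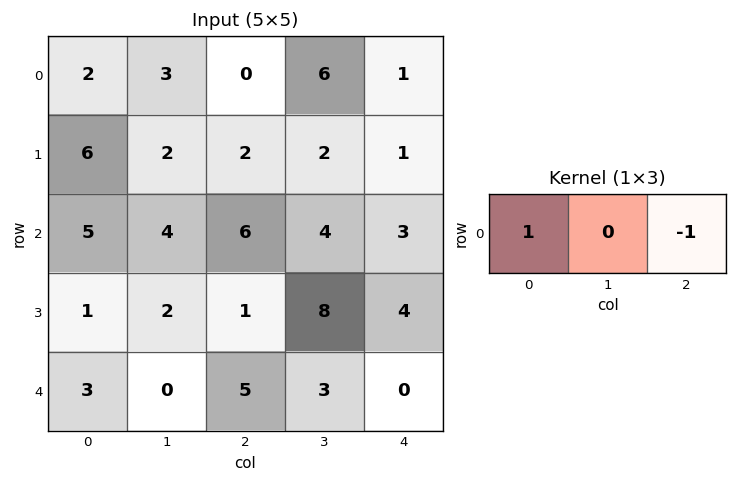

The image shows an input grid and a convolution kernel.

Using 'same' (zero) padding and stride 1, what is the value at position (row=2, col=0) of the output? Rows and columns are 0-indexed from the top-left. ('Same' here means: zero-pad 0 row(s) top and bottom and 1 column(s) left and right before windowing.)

-4

The receptive field on the zero-padded input at this output position is [0 5 4]. Elementwise product with the kernel and sum: 0·1 + 4·-1.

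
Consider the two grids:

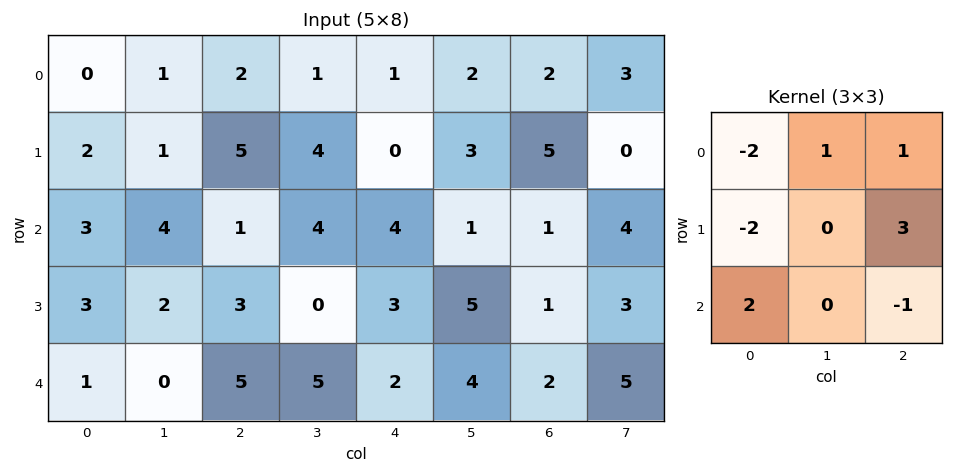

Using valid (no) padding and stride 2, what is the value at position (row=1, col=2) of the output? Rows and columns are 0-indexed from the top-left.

The receptive field on the input at this output position is [4 1 1 / 3 5 1 / 2 4 2]. Elementwise product with the kernel and sum: 4·-2 + 1·1 + 1·1 + 3·-2 + 1·3 + 2·2 + 2·-1.

-7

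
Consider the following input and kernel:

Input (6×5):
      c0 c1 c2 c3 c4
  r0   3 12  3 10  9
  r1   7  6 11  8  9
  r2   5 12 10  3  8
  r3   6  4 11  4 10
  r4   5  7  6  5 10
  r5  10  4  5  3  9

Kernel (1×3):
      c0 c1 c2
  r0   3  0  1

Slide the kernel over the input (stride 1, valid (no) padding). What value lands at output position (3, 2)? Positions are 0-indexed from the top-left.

The receptive field on the input at this output position is [11 4 10]. Elementwise product with the kernel and sum: 11·3 + 10·1.

43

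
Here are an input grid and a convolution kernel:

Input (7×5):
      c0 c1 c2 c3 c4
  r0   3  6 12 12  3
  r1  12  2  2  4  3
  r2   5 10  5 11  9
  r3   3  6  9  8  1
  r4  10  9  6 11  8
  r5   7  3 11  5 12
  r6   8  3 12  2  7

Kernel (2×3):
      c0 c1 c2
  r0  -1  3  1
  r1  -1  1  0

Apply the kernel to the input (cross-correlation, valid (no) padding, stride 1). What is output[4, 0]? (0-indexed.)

The receptive field on the input at this output position is [10 9 6 / 7 3 11]. Elementwise product with the kernel and sum: 10·-1 + 9·3 + 6·1 + 7·-1 + 3·1.

19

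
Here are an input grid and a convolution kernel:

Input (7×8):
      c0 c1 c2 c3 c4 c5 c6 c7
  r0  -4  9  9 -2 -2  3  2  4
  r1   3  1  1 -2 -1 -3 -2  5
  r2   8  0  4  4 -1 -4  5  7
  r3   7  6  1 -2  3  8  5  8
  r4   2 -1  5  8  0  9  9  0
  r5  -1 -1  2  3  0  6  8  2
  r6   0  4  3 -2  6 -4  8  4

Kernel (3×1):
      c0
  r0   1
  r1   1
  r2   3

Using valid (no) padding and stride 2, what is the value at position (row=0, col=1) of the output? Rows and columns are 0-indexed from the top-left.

22

The receptive field on the input at this output position is [9 / 1 / 4]. Elementwise product with the kernel and sum: 9·1 + 1·1 + 4·3.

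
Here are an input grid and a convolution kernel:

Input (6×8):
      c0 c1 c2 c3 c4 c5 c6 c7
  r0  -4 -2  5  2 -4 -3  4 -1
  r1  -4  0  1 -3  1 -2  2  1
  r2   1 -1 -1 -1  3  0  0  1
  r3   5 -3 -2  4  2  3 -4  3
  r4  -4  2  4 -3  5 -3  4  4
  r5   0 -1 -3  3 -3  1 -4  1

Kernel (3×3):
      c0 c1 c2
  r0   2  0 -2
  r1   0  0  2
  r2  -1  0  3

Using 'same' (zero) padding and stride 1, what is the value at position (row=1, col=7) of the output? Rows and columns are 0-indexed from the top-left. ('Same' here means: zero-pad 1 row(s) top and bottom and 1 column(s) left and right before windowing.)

The receptive field on the zero-padded input at this output position is [4 -1 0 / 2 1 0 / 0 1 0]. Elementwise product with the kernel and sum: 4·2 + 0·-2 + 0·2 + 0·-1 + 0·3.

8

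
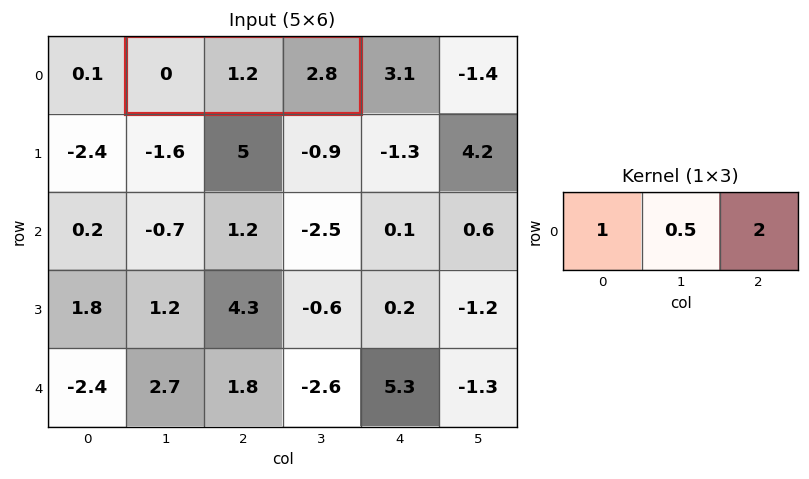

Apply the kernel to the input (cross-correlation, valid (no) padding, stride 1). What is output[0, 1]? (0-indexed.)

6.2

The receptive field on the input at this output position is [0 1.2 2.8]. Elementwise product with the kernel and sum: 0·1 + 1.2·0.5 + 2.8·2.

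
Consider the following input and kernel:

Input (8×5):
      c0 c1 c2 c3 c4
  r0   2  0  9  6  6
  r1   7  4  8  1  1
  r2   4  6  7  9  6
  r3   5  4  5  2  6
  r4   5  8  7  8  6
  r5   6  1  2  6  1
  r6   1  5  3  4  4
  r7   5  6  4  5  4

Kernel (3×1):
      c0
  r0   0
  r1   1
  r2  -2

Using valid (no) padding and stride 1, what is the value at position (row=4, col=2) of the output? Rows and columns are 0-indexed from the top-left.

-4

The receptive field on the input at this output position is [7 / 2 / 3]. Elementwise product with the kernel and sum: 2·1 + 3·-2.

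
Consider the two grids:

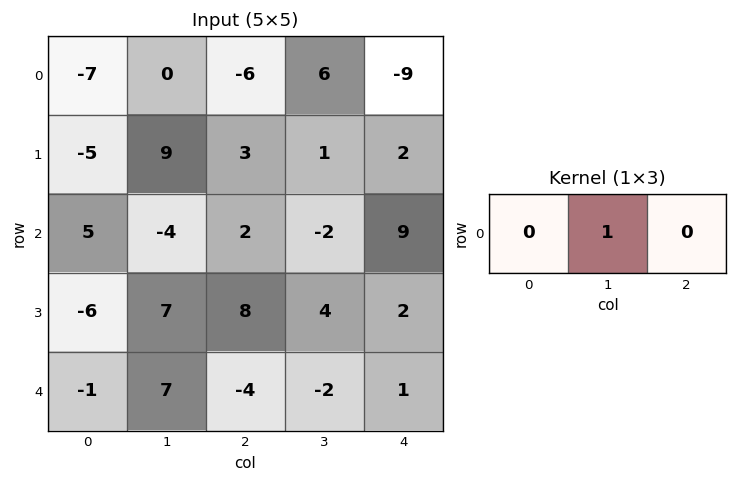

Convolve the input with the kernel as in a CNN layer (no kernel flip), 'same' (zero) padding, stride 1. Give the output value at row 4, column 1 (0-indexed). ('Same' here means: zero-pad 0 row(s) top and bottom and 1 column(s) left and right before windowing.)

7

The receptive field on the zero-padded input at this output position is [-1 7 -4]. Elementwise product with the kernel and sum: 7·1.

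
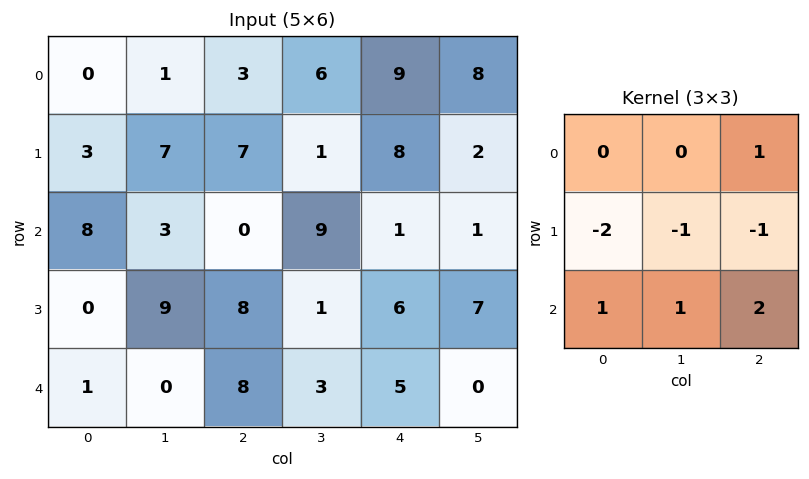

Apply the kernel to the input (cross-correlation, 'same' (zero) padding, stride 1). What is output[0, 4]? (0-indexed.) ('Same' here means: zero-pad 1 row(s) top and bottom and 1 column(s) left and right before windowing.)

The receptive field on the zero-padded input at this output position is [0 0 0 / 6 9 8 / 1 8 2]. Elementwise product with the kernel and sum: 0·1 + 6·-2 + 9·-1 + 8·-1 + 1·1 + 8·1 + 2·2.

-16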